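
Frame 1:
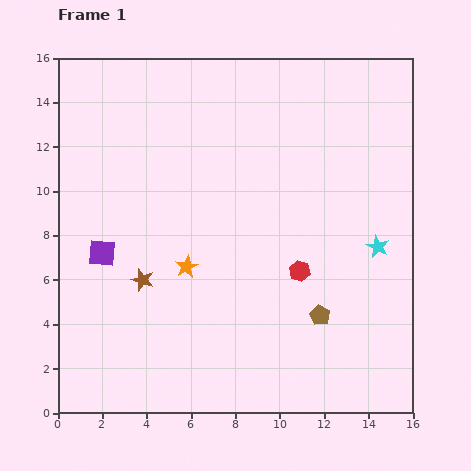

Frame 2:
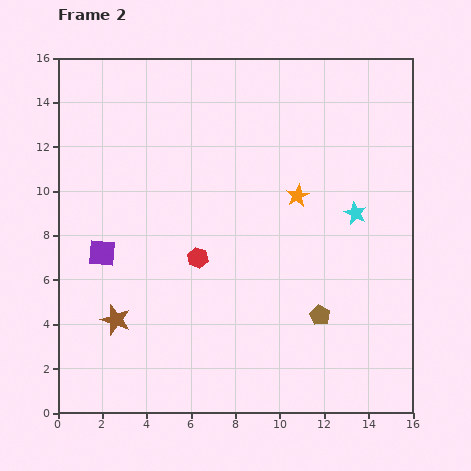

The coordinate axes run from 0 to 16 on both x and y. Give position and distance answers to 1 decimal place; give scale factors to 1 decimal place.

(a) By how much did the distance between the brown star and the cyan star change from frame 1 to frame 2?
+1.1

Distance in frame 1: 10.7. Distance in frame 2: 11.8.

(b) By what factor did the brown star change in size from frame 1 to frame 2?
1.3×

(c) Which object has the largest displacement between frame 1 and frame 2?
the orange star

(moved 5.9; next 4.6)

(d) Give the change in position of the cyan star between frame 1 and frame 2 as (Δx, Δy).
(-1.0, 1.5)

The cyan star was at (14.4, 7.5) in frame 1 and (13.4, 9.0) in frame 2.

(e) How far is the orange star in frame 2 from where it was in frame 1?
5.9

The orange star moved from (5.8, 6.6) to (10.8, 9.8), a distance of √(5.0² + 3.2²) ≈ 5.9.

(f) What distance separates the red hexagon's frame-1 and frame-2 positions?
4.6

The red hexagon moved from (10.9, 6.4) to (6.3, 7.0), a distance of √(4.6² + 0.6²) ≈ 4.6.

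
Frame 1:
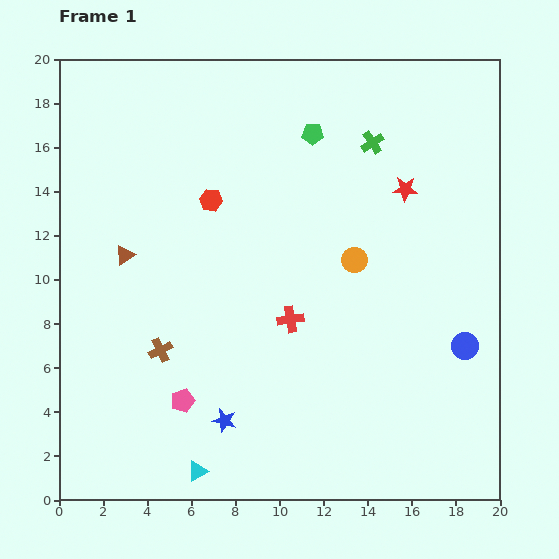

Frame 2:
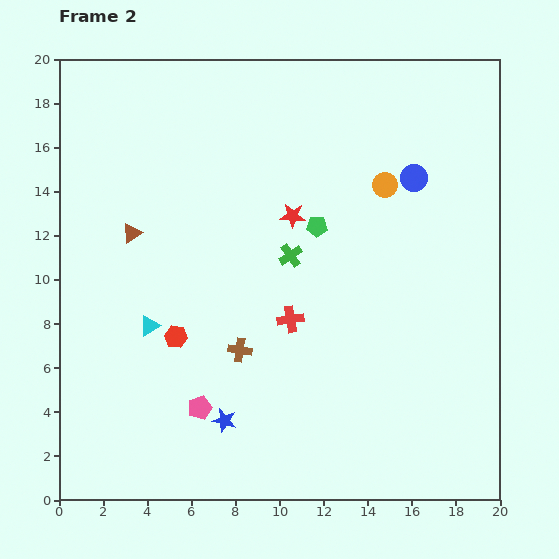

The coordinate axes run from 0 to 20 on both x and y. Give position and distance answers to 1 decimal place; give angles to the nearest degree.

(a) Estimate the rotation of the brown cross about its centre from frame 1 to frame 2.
36° clockwise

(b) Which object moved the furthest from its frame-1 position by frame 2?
the blue circle

(moved 7.9; next 7.0)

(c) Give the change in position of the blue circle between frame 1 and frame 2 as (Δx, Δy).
(-2.3, 7.6)

The blue circle was at (18.4, 7.0) in frame 1 and (16.1, 14.6) in frame 2.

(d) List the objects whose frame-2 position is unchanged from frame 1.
the blue star, the red cross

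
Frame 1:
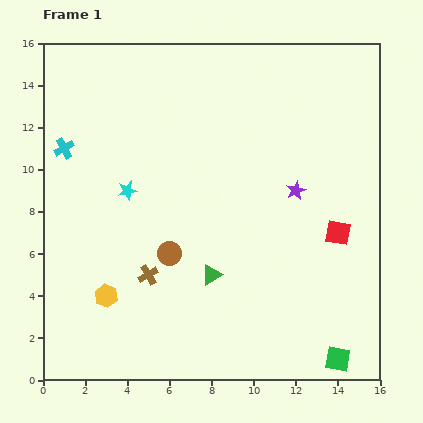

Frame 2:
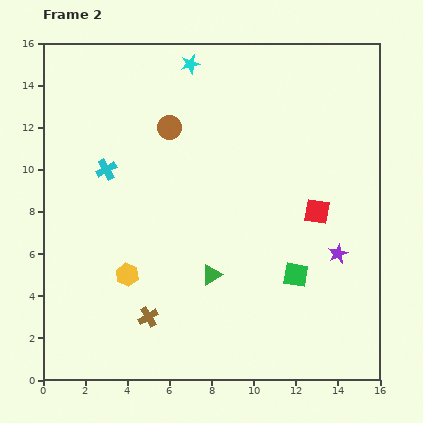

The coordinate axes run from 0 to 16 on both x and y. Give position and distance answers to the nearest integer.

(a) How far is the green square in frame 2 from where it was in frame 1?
4

The green square moved from (14, 1) to (12, 5), a distance of √(2² + 4²) ≈ 4.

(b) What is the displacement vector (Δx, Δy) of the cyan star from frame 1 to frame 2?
(3, 6)

The cyan star was at (4, 9) in frame 1 and (7, 15) in frame 2.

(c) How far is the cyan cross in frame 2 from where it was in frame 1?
2

The cyan cross moved from (1, 11) to (3, 10), a distance of √(2² + 1²) ≈ 2.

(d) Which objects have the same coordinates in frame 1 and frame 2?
the green triangle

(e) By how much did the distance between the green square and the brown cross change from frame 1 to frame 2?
-3

Distance in frame 1: 10. Distance in frame 2: 7.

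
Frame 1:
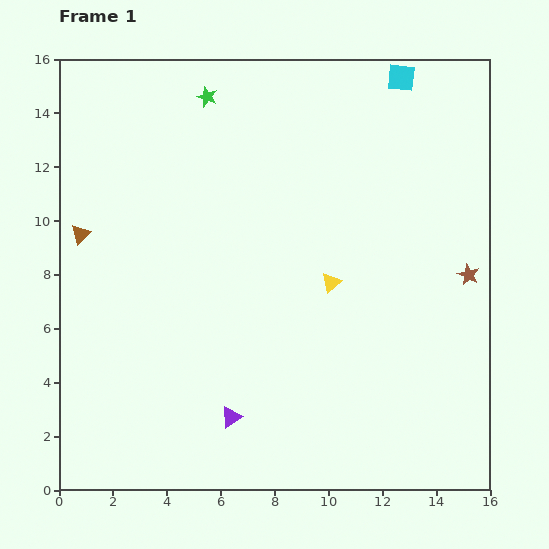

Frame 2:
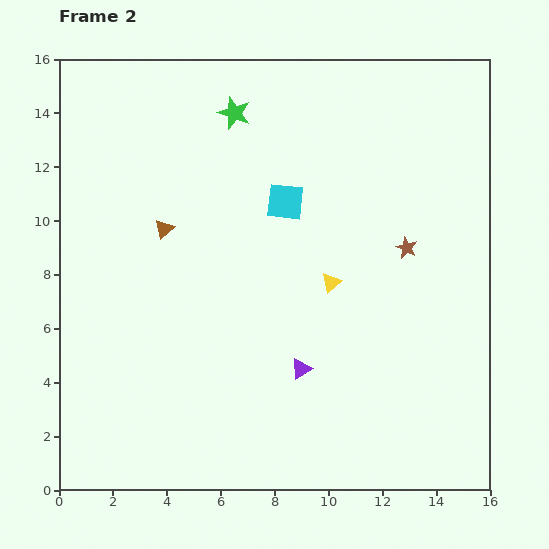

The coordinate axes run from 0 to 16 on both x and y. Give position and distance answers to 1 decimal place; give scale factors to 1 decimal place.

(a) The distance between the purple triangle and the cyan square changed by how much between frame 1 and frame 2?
-7.9

Distance in frame 1: 14.1. Distance in frame 2: 6.2.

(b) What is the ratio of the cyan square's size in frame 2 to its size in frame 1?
1.3×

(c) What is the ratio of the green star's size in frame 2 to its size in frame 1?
1.6×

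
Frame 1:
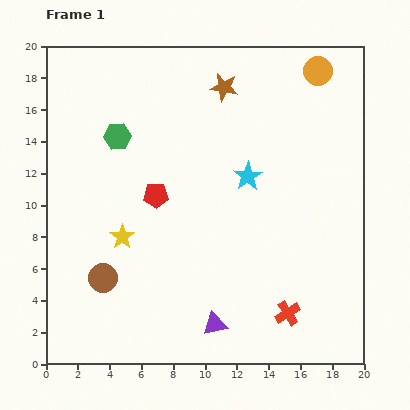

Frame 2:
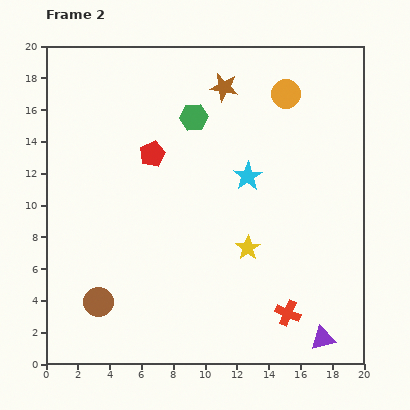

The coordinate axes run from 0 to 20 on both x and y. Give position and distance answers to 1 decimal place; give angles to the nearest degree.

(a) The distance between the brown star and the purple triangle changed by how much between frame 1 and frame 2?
+2.1

Distance in frame 1: 14.9. Distance in frame 2: 17.0.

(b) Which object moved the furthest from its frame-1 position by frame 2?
the yellow star

(moved 7.9; next 6.9)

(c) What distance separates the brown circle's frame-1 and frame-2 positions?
1.5

The brown circle moved from (3.6, 5.4) to (3.3, 3.9), a distance of √(0.3² + 1.5²) ≈ 1.5.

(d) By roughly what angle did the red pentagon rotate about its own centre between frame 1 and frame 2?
23° counter-clockwise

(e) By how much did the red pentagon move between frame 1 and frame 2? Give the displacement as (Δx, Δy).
(-0.2, 2.6)

The red pentagon was at (6.9, 10.6) in frame 1 and (6.7, 13.2) in frame 2.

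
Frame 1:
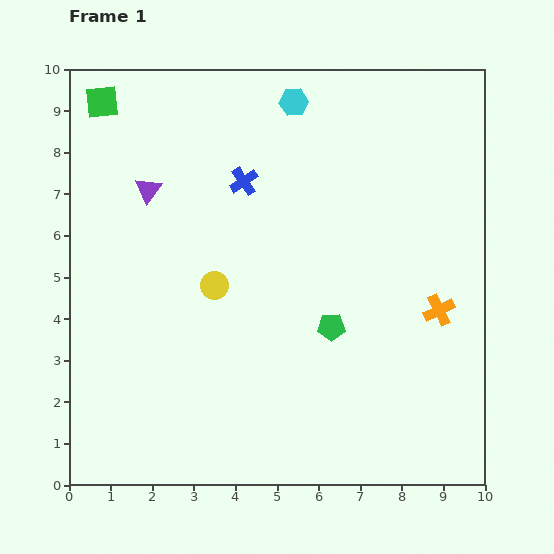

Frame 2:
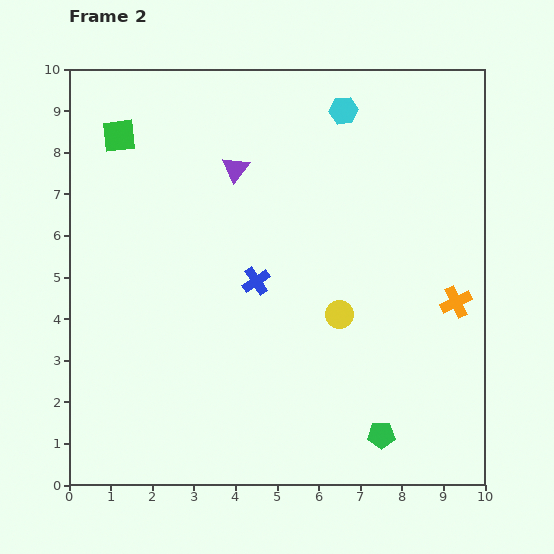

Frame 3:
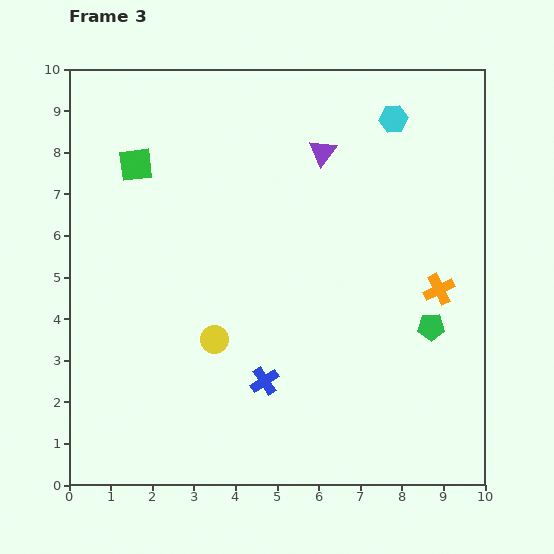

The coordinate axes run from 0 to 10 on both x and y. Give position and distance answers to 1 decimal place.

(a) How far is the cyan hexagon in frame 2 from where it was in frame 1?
1.2

The cyan hexagon moved from (5.4, 9.2) to (6.6, 9.0), a distance of √(1.2² + 0.2²) ≈ 1.2.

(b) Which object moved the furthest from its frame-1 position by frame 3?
the blue cross

(moved 4.8; next 4.3)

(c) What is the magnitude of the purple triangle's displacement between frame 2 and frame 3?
2.1

The purple triangle moved from (4.0, 7.6) to (6.1, 8.0), a distance of √(2.1² + 0.4²) ≈ 2.1.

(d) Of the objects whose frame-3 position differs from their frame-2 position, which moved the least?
the orange cross

(moved 0.5)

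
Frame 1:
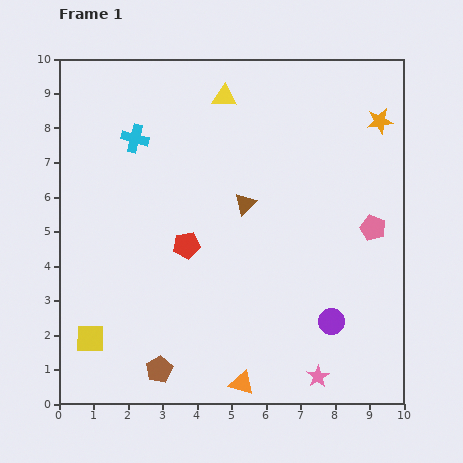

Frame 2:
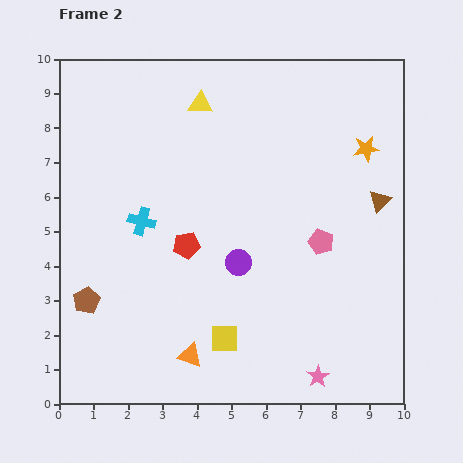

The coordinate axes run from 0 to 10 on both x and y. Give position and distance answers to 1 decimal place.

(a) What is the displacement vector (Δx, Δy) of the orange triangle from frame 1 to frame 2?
(-1.5, 0.8)

The orange triangle was at (5.3, 0.6) in frame 1 and (3.8, 1.4) in frame 2.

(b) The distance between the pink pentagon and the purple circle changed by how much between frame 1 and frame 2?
-0.5

Distance in frame 1: 3.0. Distance in frame 2: 2.5.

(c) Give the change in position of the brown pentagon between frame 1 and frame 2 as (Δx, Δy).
(-2.1, 2.0)

The brown pentagon was at (2.9, 1.0) in frame 1 and (0.8, 3.0) in frame 2.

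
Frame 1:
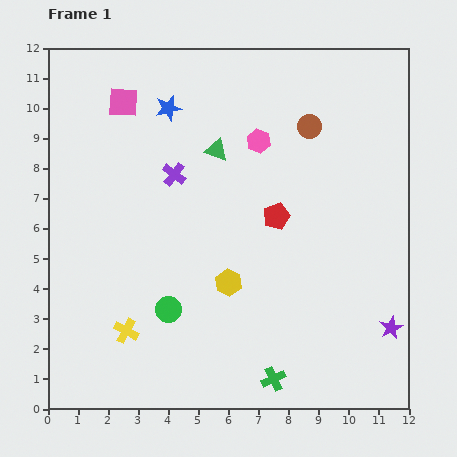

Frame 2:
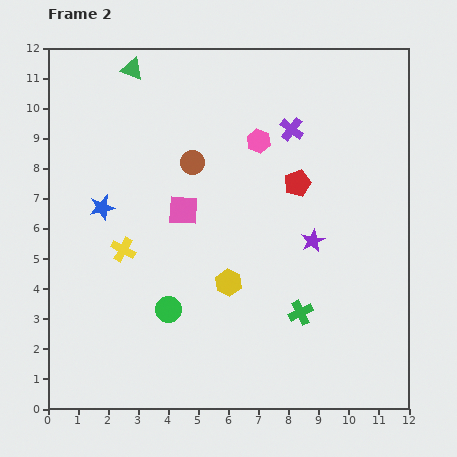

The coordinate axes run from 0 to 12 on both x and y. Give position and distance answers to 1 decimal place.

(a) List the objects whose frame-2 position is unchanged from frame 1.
the pink hexagon, the green circle, the yellow hexagon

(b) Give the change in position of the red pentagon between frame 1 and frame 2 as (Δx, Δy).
(0.7, 1.1)

The red pentagon was at (7.6, 6.4) in frame 1 and (8.3, 7.5) in frame 2.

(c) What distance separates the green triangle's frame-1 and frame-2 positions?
3.9

The green triangle moved from (5.6, 8.6) to (2.8, 11.3), a distance of √(2.8² + 2.7²) ≈ 3.9.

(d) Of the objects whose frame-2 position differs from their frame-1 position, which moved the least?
the red pentagon

(moved 1.3)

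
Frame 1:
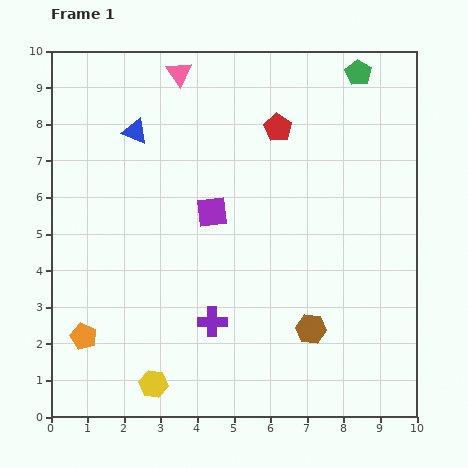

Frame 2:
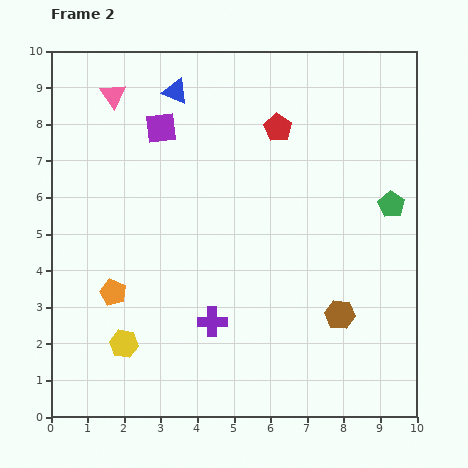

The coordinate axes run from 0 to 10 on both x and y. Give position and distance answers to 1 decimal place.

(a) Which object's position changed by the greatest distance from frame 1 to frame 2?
the green pentagon

(moved 3.7; next 2.7)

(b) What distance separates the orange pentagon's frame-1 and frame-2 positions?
1.4

The orange pentagon moved from (0.9, 2.2) to (1.7, 3.4), a distance of √(0.8² + 1.2²) ≈ 1.4.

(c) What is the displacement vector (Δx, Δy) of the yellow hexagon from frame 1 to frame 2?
(-0.8, 1.1)

The yellow hexagon was at (2.8, 0.9) in frame 1 and (2.0, 2.0) in frame 2.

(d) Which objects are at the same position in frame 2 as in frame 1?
the red pentagon, the purple cross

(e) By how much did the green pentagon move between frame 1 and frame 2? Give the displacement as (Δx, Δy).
(0.9, -3.6)

The green pentagon was at (8.4, 9.4) in frame 1 and (9.3, 5.8) in frame 2.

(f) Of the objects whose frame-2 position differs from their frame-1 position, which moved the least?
the brown hexagon

(moved 0.9)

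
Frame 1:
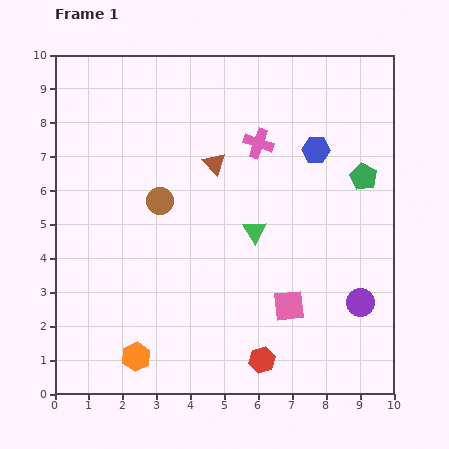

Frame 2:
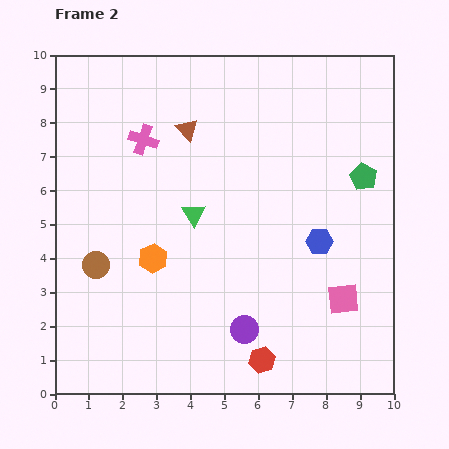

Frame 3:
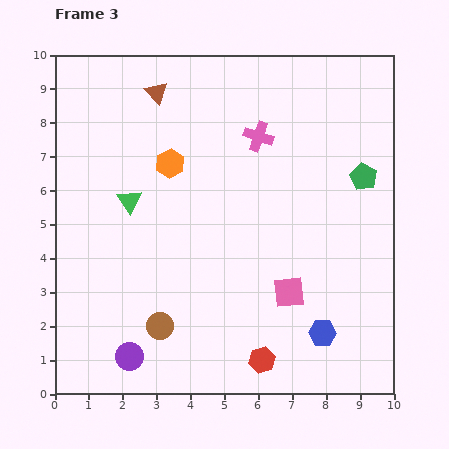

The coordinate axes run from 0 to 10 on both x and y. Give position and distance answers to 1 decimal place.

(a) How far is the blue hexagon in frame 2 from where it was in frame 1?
2.7

The blue hexagon moved from (7.7, 7.2) to (7.8, 4.5), a distance of √(0.1² + 2.7²) ≈ 2.7.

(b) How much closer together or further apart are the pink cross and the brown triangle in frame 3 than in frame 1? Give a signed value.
+1.9

Distance in frame 1: 1.4. Distance in frame 3: 3.3.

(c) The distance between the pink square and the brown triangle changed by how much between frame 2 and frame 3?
+0.3

Distance in frame 2: 6.8. Distance in frame 3: 7.1.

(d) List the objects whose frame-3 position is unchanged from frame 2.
the red hexagon, the green pentagon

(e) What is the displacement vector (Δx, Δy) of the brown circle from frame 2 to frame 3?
(1.9, -1.8)

The brown circle was at (1.2, 3.8) in frame 2 and (3.1, 2.0) in frame 3.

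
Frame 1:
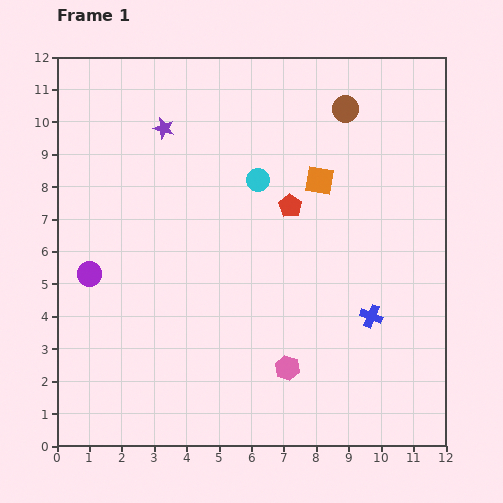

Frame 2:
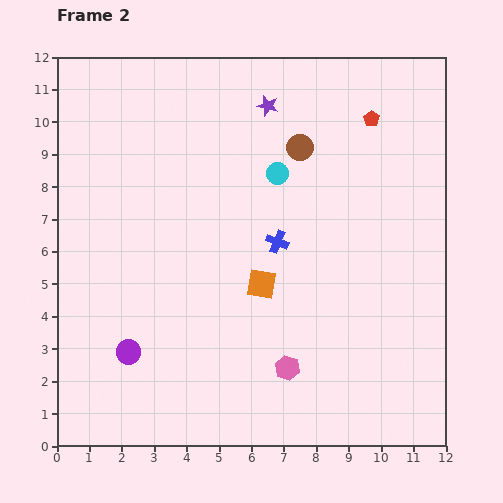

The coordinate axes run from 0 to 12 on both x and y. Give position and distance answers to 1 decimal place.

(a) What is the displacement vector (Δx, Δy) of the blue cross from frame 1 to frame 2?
(-2.9, 2.3)

The blue cross was at (9.7, 4.0) in frame 1 and (6.8, 6.3) in frame 2.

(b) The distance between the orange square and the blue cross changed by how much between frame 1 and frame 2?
-3.1

Distance in frame 1: 4.5. Distance in frame 2: 1.4.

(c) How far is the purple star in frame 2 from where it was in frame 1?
3.3

The purple star moved from (3.3, 9.8) to (6.5, 10.5), a distance of √(3.2² + 0.7²) ≈ 3.3.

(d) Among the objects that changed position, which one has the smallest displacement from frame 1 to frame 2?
the cyan circle

(moved 0.6)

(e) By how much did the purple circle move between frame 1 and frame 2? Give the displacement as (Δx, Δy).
(1.2, -2.4)

The purple circle was at (1.0, 5.3) in frame 1 and (2.2, 2.9) in frame 2.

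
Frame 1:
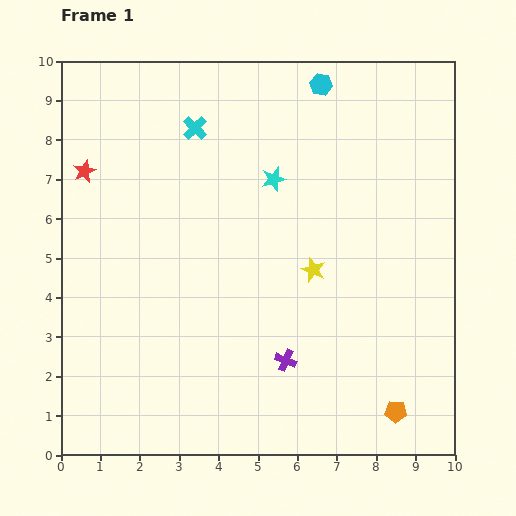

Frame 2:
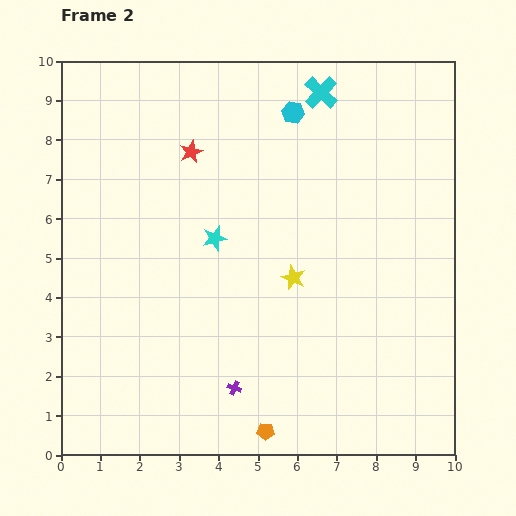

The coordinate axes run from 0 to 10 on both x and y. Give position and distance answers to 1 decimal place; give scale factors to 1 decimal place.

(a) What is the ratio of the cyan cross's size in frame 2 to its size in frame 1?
1.4×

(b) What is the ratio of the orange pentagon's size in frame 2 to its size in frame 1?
0.8×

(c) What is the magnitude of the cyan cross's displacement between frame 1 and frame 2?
3.3

The cyan cross moved from (3.4, 8.3) to (6.6, 9.2), a distance of √(3.2² + 0.9²) ≈ 3.3.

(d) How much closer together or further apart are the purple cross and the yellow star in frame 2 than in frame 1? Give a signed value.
+0.8

Distance in frame 1: 2.4. Distance in frame 2: 3.2.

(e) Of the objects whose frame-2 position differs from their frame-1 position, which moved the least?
the yellow star

(moved 0.5)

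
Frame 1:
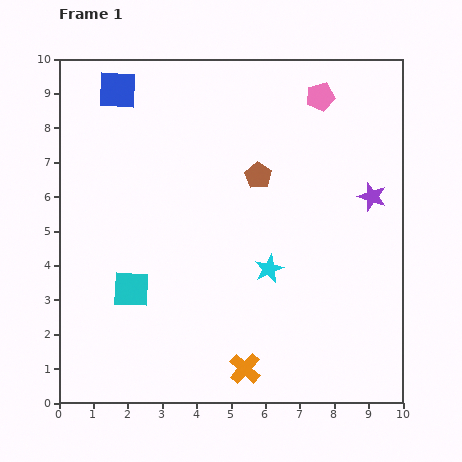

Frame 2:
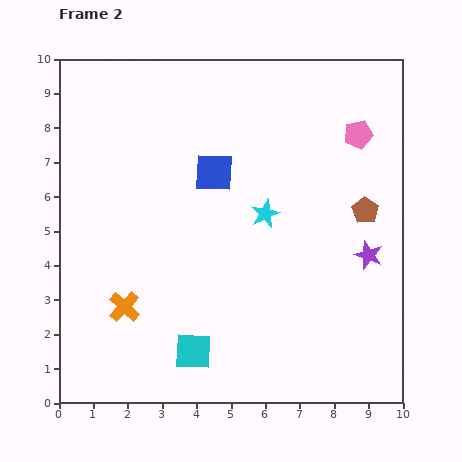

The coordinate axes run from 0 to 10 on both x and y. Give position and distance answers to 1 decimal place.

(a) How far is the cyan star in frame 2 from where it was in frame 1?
1.6

The cyan star moved from (6.1, 3.9) to (6.0, 5.5), a distance of √(0.1² + 1.6²) ≈ 1.6.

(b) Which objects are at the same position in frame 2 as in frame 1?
none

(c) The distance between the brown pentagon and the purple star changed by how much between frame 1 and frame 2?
-2.1

Distance in frame 1: 3.4. Distance in frame 2: 1.3.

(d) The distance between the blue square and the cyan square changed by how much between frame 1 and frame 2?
-0.6

Distance in frame 1: 5.8. Distance in frame 2: 5.2.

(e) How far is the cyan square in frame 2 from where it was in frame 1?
2.5

The cyan square moved from (2.1, 3.3) to (3.9, 1.5), a distance of √(1.8² + 1.8²) ≈ 2.5.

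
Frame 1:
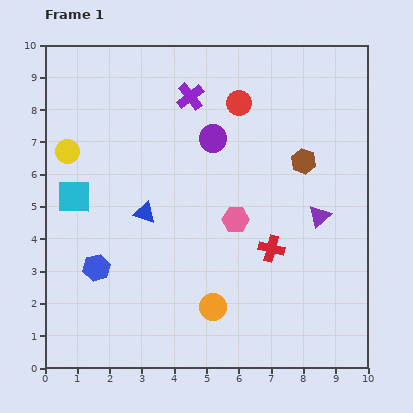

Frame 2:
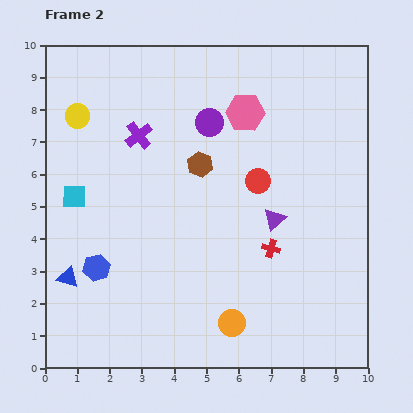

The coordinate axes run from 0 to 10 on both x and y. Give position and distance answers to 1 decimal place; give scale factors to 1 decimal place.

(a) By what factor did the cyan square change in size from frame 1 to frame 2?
0.7×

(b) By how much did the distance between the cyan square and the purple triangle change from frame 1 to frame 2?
-1.4

Distance in frame 1: 7.6. Distance in frame 2: 6.2.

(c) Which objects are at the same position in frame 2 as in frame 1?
the red cross, the blue hexagon, the cyan square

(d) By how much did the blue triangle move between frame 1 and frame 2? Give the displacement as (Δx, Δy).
(-2.4, -2.0)

The blue triangle was at (3.1, 4.8) in frame 1 and (0.7, 2.8) in frame 2.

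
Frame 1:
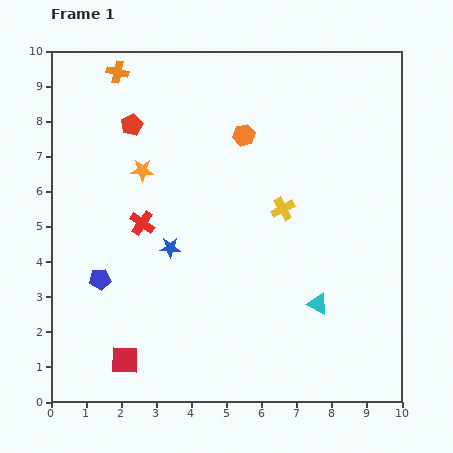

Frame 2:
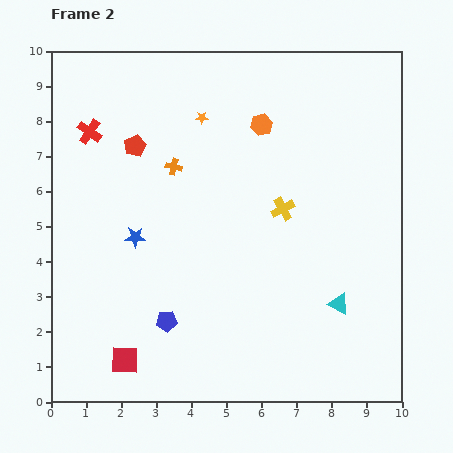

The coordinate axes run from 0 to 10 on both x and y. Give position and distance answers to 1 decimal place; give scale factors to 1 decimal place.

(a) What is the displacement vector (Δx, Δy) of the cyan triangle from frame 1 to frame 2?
(0.6, 0.0)

The cyan triangle was at (7.6, 2.8) in frame 1 and (8.2, 2.8) in frame 2.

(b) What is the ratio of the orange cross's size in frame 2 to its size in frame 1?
0.8×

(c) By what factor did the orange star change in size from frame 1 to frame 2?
0.6×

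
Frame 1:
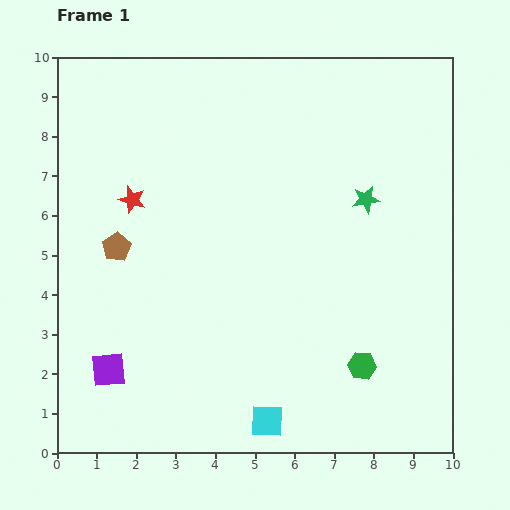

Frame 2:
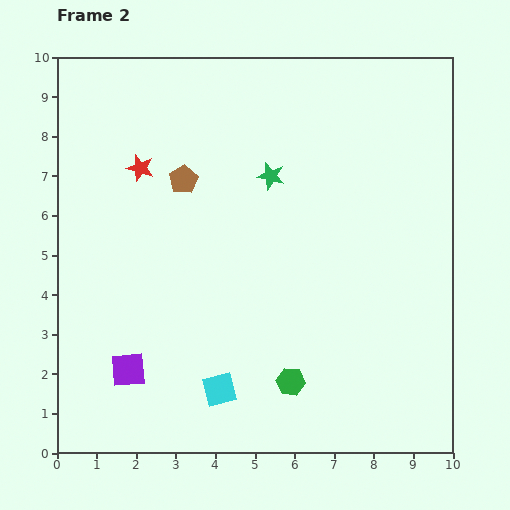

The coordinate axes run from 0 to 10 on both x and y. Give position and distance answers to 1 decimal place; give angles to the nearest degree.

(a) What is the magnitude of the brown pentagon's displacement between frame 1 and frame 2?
2.4

The brown pentagon moved from (1.5, 5.2) to (3.2, 6.9), a distance of √(1.7² + 1.7²) ≈ 2.4.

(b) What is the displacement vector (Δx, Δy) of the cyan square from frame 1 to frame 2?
(-1.2, 0.8)

The cyan square was at (5.3, 0.8) in frame 1 and (4.1, 1.6) in frame 2.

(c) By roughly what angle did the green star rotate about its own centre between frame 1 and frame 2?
23° clockwise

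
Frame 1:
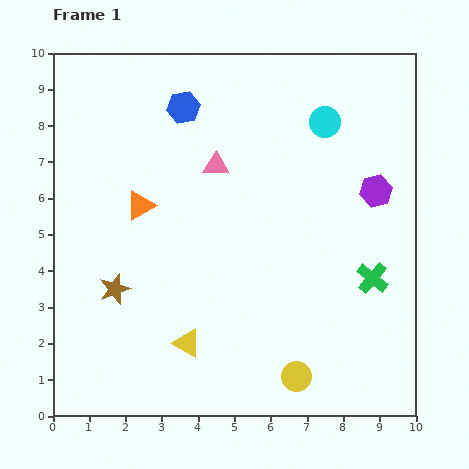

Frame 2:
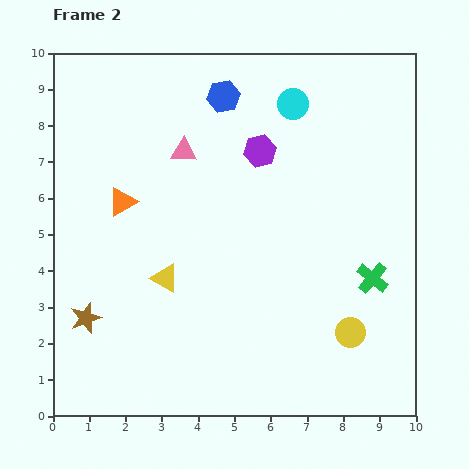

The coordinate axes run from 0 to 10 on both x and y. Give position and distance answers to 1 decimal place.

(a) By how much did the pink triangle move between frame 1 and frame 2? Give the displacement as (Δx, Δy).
(-0.9, 0.4)

The pink triangle was at (4.5, 6.9) in frame 1 and (3.6, 7.3) in frame 2.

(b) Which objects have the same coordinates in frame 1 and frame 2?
the green cross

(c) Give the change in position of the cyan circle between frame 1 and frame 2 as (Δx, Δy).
(-0.9, 0.5)

The cyan circle was at (7.5, 8.1) in frame 1 and (6.6, 8.6) in frame 2.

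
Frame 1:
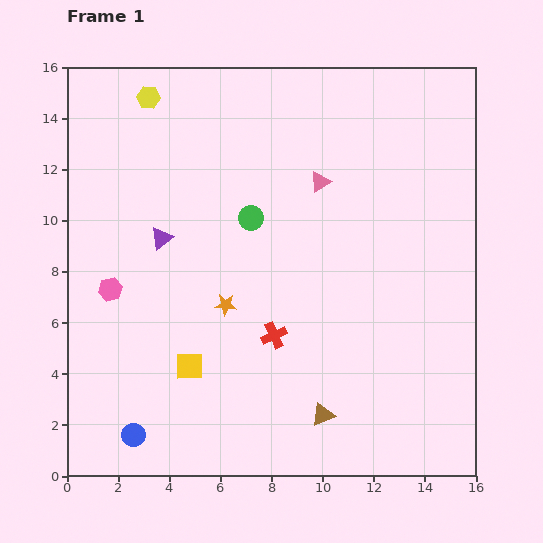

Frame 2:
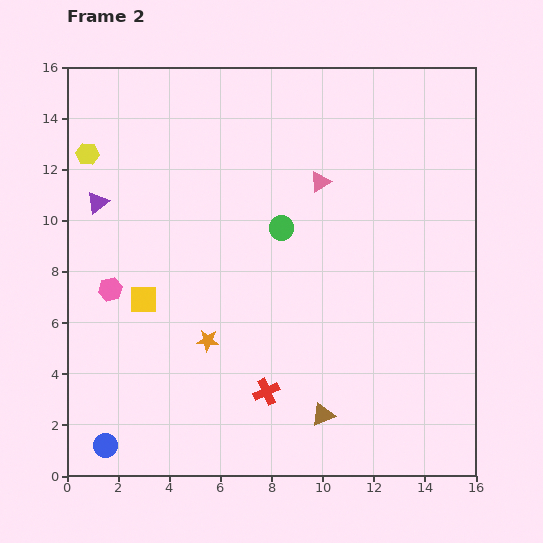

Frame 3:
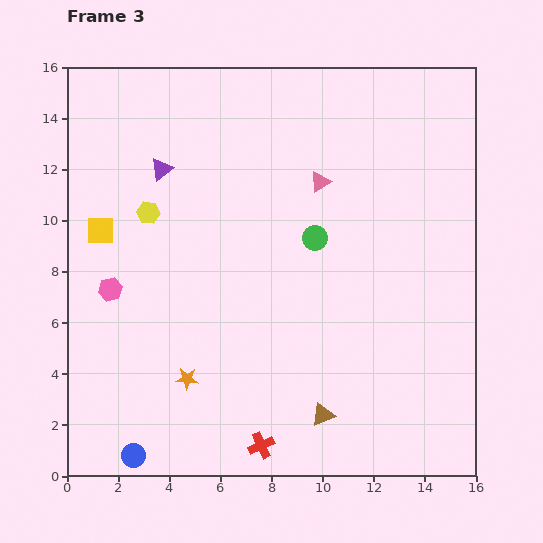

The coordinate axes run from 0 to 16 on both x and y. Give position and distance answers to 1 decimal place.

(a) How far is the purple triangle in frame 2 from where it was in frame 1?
2.9

The purple triangle moved from (3.7, 9.3) to (1.2, 10.7), a distance of √(2.5² + 1.4²) ≈ 2.9.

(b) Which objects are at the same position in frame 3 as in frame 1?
the brown triangle, the pink hexagon, the pink triangle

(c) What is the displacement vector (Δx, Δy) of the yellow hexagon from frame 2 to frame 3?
(2.4, -2.3)

The yellow hexagon was at (0.8, 12.6) in frame 2 and (3.2, 10.3) in frame 3.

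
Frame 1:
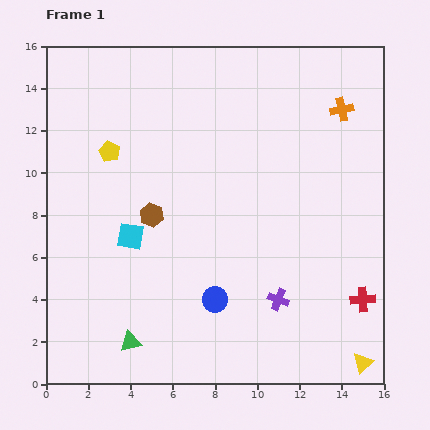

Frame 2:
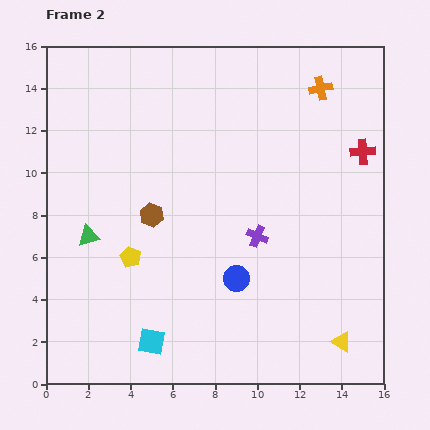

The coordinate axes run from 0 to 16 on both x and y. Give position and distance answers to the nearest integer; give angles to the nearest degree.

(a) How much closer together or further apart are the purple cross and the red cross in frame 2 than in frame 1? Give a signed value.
+2

Distance in frame 1: 4. Distance in frame 2: 6.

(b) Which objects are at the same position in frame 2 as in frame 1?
the brown hexagon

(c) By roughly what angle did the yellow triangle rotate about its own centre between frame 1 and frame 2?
47° counter-clockwise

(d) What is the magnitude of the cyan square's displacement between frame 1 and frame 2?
5

The cyan square moved from (4, 7) to (5, 2), a distance of √(1² + 5²) ≈ 5.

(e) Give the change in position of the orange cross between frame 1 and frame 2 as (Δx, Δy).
(-1, 1)

The orange cross was at (14, 13) in frame 1 and (13, 14) in frame 2.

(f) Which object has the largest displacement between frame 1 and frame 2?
the red cross

(moved 7; next 5)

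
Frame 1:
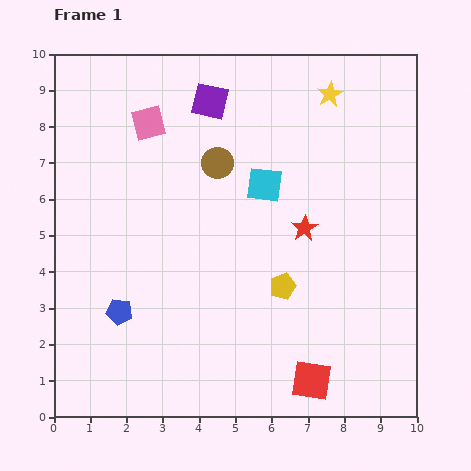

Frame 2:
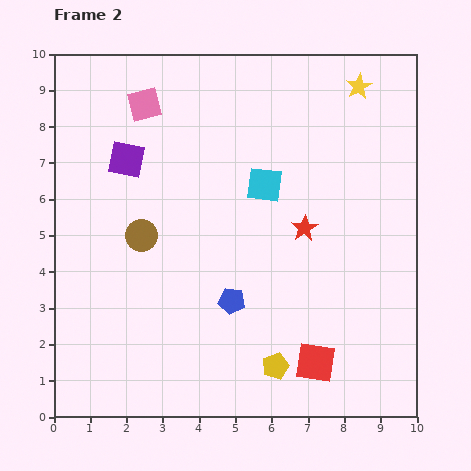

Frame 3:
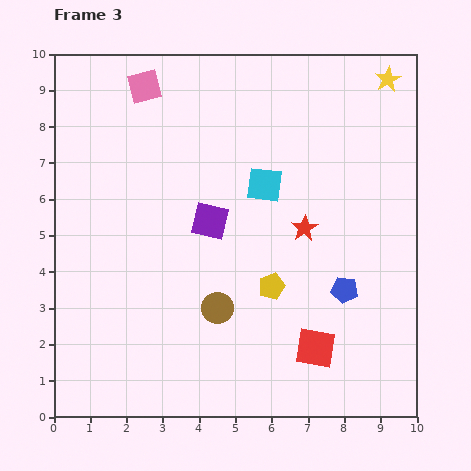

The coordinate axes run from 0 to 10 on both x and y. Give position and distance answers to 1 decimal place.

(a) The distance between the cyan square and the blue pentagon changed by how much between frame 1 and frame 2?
-2.0

Distance in frame 1: 5.3. Distance in frame 2: 3.3.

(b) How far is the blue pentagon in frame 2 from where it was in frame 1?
3.1

The blue pentagon moved from (1.8, 2.9) to (4.9, 3.2), a distance of √(3.1² + 0.3²) ≈ 3.1.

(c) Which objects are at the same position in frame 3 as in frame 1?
the cyan square, the red star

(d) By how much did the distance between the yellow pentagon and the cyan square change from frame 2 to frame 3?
-2.2

Distance in frame 2: 5.0. Distance in frame 3: 2.8.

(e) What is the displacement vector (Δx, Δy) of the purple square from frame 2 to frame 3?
(2.3, -1.7)

The purple square was at (2.0, 7.1) in frame 2 and (4.3, 5.4) in frame 3.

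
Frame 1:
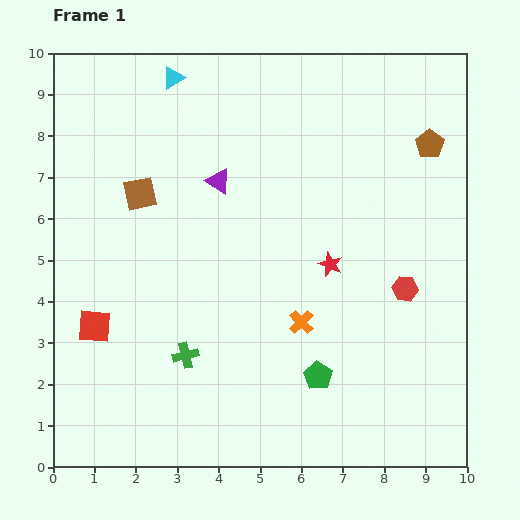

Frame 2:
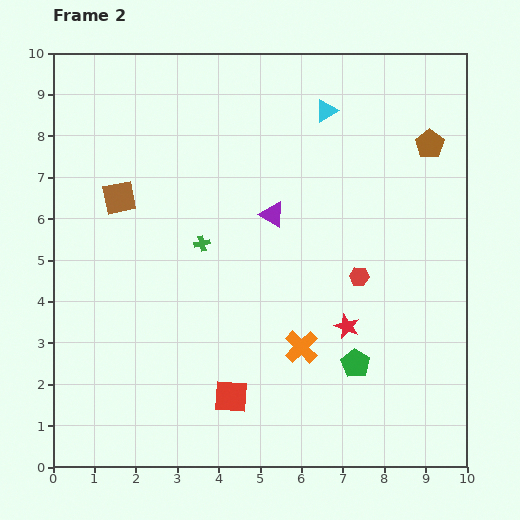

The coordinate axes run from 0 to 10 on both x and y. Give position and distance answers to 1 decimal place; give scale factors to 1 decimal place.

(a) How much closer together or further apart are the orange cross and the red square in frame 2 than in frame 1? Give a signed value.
-2.9

Distance in frame 1: 5.0. Distance in frame 2: 2.1.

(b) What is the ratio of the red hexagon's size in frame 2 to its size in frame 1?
0.8×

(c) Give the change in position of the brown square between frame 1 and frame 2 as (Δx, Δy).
(-0.5, -0.1)

The brown square was at (2.1, 6.6) in frame 1 and (1.6, 6.5) in frame 2.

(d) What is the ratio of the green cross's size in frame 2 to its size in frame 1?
0.6×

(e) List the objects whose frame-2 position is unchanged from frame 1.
the brown pentagon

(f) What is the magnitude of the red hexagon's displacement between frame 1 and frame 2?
1.1

The red hexagon moved from (8.5, 4.3) to (7.4, 4.6), a distance of √(1.1² + 0.3²) ≈ 1.1.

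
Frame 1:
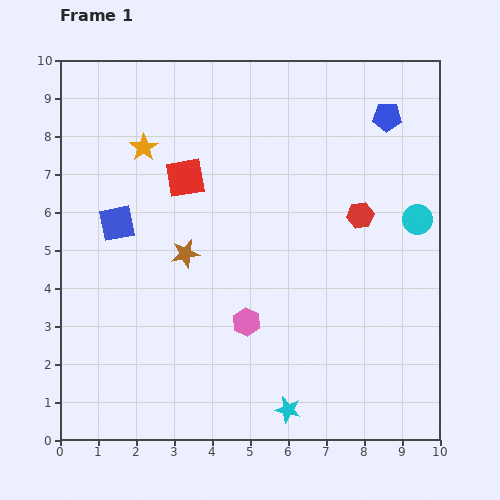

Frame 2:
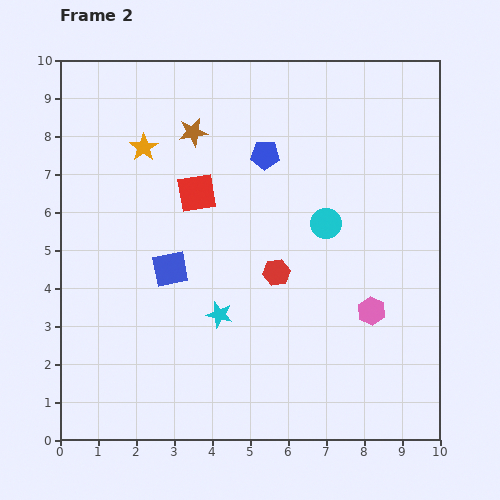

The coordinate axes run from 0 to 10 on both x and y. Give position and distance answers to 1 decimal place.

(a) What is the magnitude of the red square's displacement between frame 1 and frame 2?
0.5

The red square moved from (3.3, 6.9) to (3.6, 6.5), a distance of √(0.3² + 0.4²) ≈ 0.5.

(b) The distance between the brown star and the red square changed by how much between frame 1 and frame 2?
-0.4

Distance in frame 1: 2.0. Distance in frame 2: 1.6.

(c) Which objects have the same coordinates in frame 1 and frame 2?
the orange star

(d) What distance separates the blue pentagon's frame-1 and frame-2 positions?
3.4

The blue pentagon moved from (8.6, 8.5) to (5.4, 7.5), a distance of √(3.2² + 1.0²) ≈ 3.4.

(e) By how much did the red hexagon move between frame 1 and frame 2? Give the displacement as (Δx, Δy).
(-2.2, -1.5)

The red hexagon was at (7.9, 5.9) in frame 1 and (5.7, 4.4) in frame 2.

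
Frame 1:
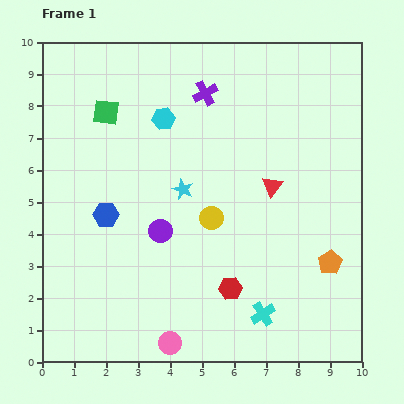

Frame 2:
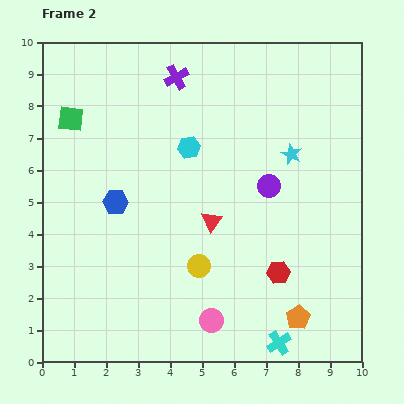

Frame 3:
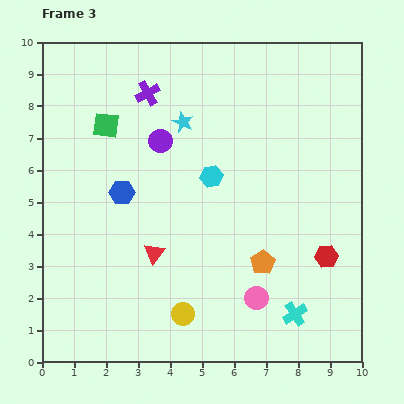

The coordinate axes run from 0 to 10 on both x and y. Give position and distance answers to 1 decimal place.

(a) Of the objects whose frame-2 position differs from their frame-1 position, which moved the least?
the blue hexagon

(moved 0.5)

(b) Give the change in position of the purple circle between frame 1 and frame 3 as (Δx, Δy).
(0.0, 2.8)

The purple circle was at (3.7, 4.1) in frame 1 and (3.7, 6.9) in frame 3.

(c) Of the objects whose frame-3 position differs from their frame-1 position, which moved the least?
the green square

(moved 0.4)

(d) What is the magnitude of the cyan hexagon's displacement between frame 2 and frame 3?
1.1

The cyan hexagon moved from (4.6, 6.7) to (5.3, 5.8), a distance of √(0.7² + 0.9²) ≈ 1.1.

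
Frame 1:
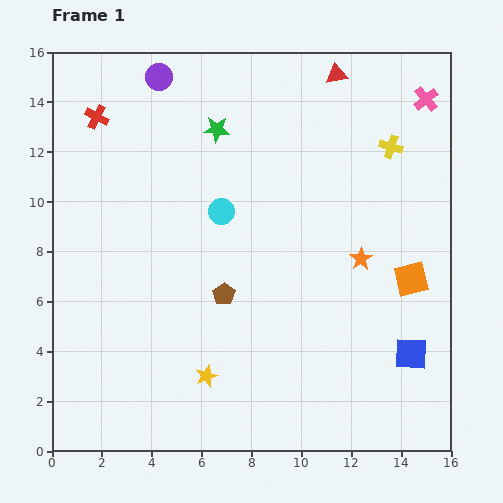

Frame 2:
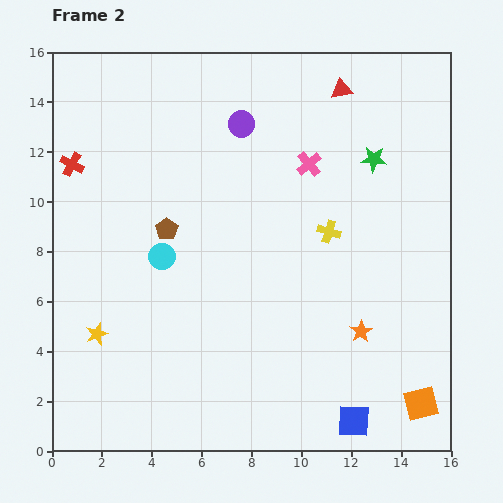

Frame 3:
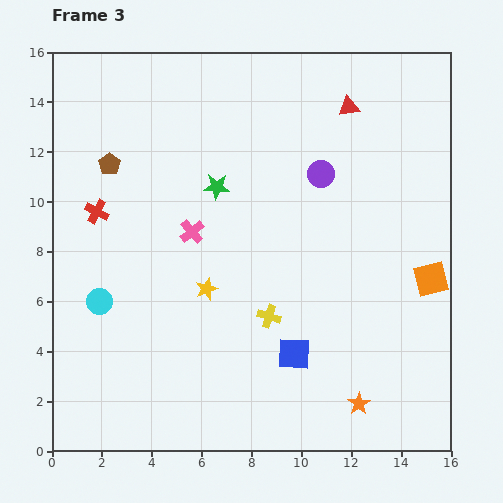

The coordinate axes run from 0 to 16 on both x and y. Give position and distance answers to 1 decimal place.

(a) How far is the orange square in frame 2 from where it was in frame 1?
5.0

The orange square moved from (14.4, 6.9) to (14.8, 1.9), a distance of √(0.4² + 5.0²) ≈ 5.0.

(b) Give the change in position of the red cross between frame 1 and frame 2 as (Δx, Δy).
(-1.0, -1.9)

The red cross was at (1.8, 13.4) in frame 1 and (0.8, 11.5) in frame 2.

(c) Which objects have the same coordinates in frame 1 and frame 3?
none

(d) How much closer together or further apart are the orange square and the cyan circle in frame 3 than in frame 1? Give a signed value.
+5.2

Distance in frame 1: 8.1. Distance in frame 3: 13.3.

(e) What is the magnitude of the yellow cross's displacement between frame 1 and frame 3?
8.4

The yellow cross moved from (13.6, 12.2) to (8.7, 5.4), a distance of √(4.9² + 6.8²) ≈ 8.4.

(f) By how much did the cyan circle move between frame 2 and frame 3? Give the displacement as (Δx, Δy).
(-2.5, -1.8)

The cyan circle was at (4.4, 7.8) in frame 2 and (1.9, 6.0) in frame 3.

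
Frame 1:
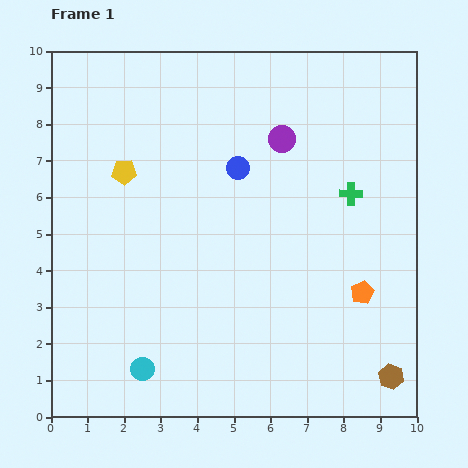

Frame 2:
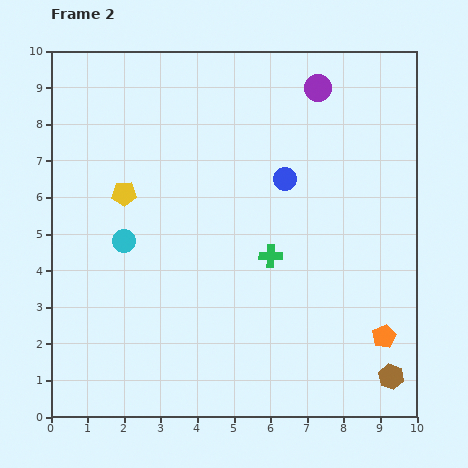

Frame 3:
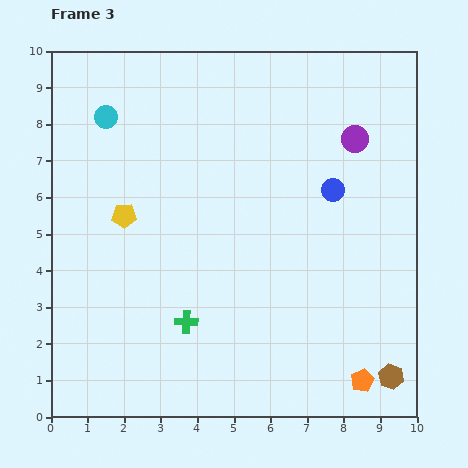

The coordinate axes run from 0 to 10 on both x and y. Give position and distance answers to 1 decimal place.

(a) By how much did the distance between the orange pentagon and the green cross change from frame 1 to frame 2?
+1.1

Distance in frame 1: 2.7. Distance in frame 2: 3.8.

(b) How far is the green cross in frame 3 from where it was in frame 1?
5.7

The green cross moved from (8.2, 6.1) to (3.7, 2.6), a distance of √(4.5² + 3.5²) ≈ 5.7.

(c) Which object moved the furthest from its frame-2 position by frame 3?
the cyan circle

(moved 3.4; next 2.9)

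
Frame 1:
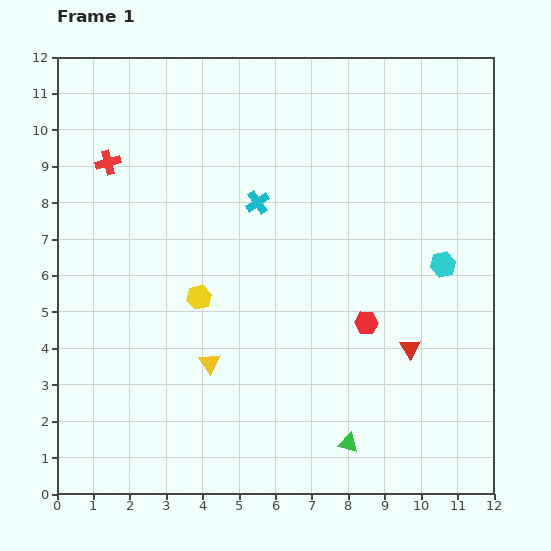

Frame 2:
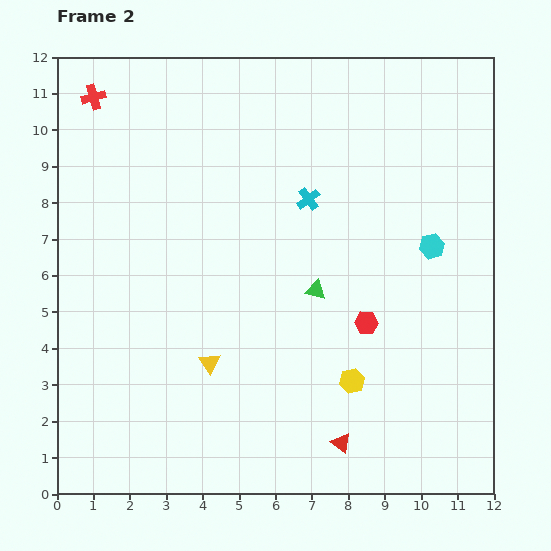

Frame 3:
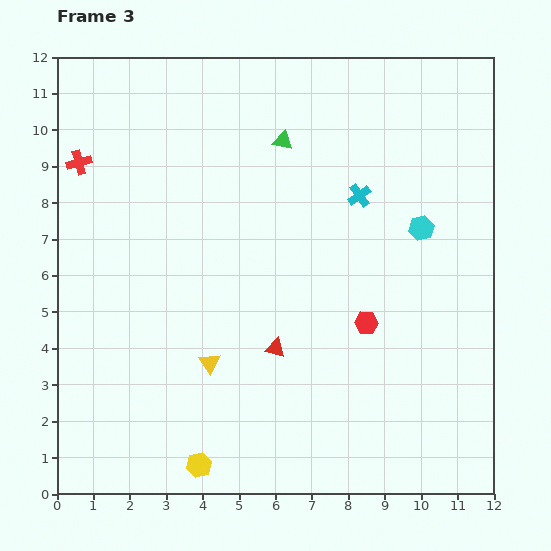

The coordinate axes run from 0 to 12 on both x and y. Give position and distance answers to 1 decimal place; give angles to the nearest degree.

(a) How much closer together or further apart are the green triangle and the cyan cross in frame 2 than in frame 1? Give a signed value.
-4.6

Distance in frame 1: 7.1. Distance in frame 2: 2.5.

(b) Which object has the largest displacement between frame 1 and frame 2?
the yellow hexagon

(moved 4.8; next 4.3)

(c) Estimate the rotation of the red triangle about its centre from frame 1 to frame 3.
43° counter-clockwise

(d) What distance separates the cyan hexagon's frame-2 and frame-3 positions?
0.6

The cyan hexagon moved from (10.3, 6.8) to (10.0, 7.3), a distance of √(0.3² + 0.5²) ≈ 0.6.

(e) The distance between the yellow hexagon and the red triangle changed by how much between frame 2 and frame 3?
+2.1

Distance in frame 2: 1.7. Distance in frame 3: 3.8.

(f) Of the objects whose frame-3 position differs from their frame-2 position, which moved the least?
the cyan hexagon

(moved 0.6)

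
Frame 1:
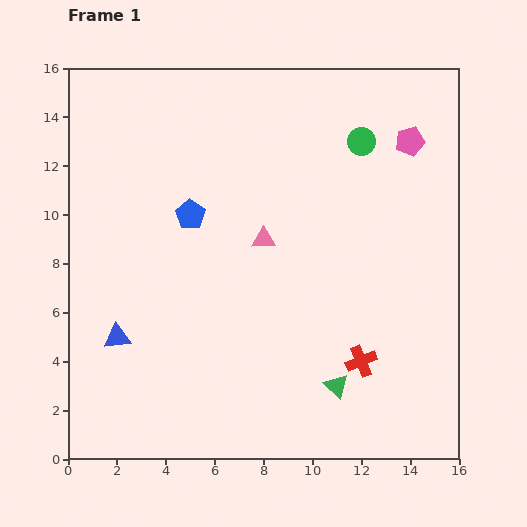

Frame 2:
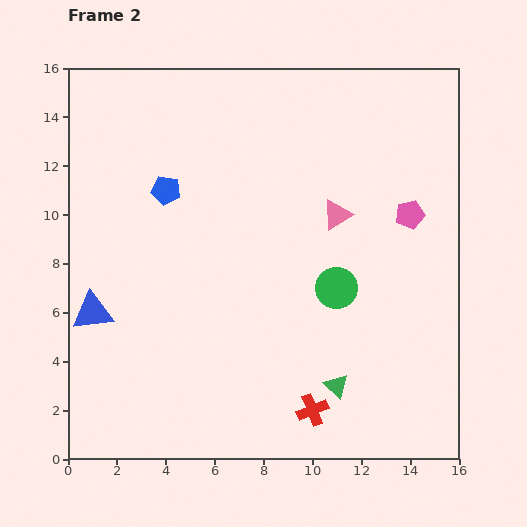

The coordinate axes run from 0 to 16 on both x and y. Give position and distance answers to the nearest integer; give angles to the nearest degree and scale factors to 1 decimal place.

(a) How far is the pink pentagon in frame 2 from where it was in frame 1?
3

The pink pentagon moved from (14, 13) to (14, 10), a distance of √(0² + 3²) ≈ 3.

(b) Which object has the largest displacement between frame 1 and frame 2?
the green circle

(moved 6; next 3)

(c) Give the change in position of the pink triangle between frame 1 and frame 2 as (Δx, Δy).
(3, 1)

The pink triangle was at (8, 9) in frame 1 and (11, 10) in frame 2.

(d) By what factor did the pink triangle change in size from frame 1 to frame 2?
1.3×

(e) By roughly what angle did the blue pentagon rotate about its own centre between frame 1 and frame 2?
25° counter-clockwise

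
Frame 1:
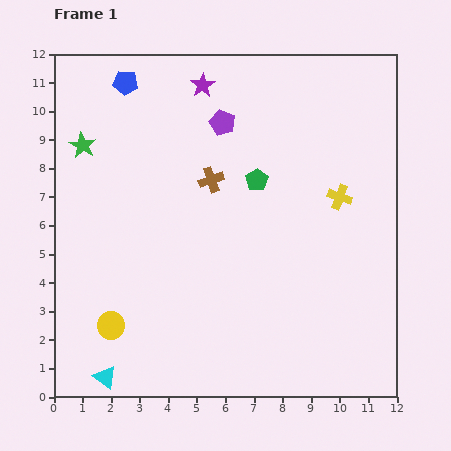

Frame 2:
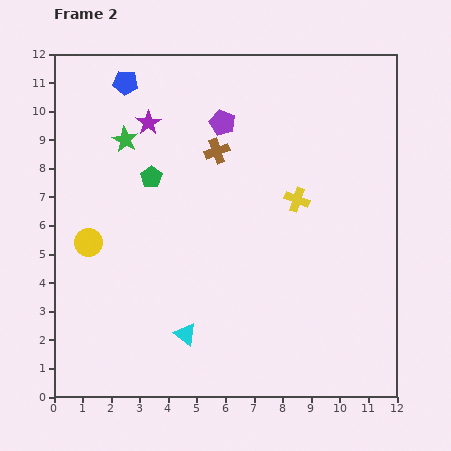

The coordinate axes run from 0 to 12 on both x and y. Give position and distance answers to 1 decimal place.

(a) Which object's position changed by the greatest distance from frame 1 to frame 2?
the green pentagon

(moved 3.7; next 3.2)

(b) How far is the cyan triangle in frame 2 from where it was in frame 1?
3.2

The cyan triangle moved from (1.8, 0.7) to (4.6, 2.2), a distance of √(2.8² + 1.5²) ≈ 3.2.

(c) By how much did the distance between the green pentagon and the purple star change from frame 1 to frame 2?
-1.9

Distance in frame 1: 3.8. Distance in frame 2: 1.9.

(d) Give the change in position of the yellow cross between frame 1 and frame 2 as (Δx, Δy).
(-1.5, -0.1)

The yellow cross was at (10.0, 7.0) in frame 1 and (8.5, 6.9) in frame 2.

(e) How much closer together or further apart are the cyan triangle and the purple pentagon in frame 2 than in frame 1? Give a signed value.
-2.3

Distance in frame 1: 9.8. Distance in frame 2: 7.5.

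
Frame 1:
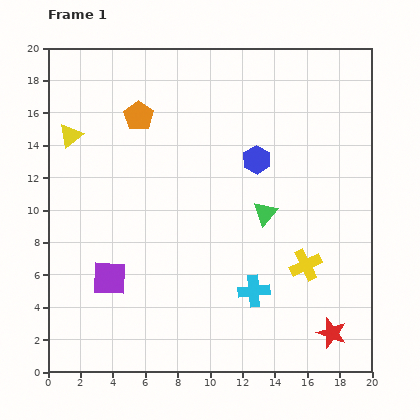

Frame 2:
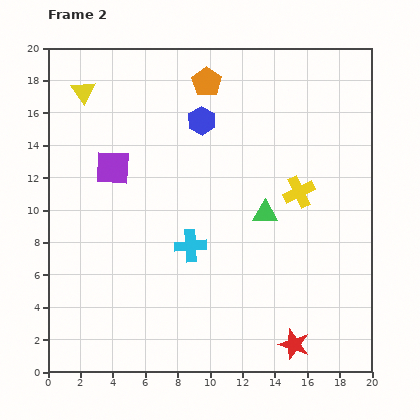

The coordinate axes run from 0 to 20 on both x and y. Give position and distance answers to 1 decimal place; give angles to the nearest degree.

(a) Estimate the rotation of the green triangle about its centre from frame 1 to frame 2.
50° clockwise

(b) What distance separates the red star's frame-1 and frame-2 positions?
2.4

The red star moved from (17.5, 2.4) to (15.2, 1.7), a distance of √(2.3² + 0.7²) ≈ 2.4.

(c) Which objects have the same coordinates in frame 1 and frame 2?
the green triangle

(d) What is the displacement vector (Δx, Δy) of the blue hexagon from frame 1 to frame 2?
(-3.4, 2.4)

The blue hexagon was at (12.9, 13.1) in frame 1 and (9.5, 15.5) in frame 2.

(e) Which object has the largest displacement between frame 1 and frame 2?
the purple square

(moved 6.8; next 4.8)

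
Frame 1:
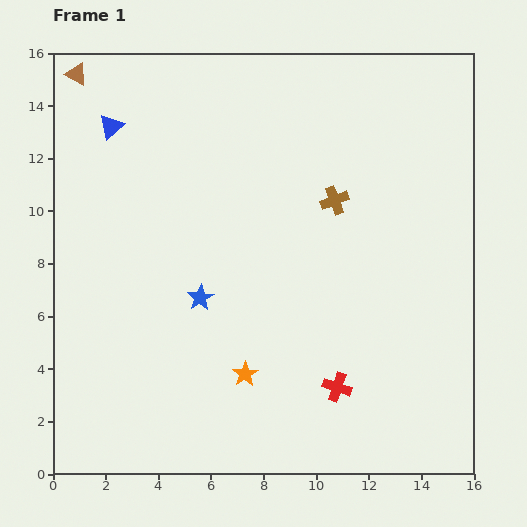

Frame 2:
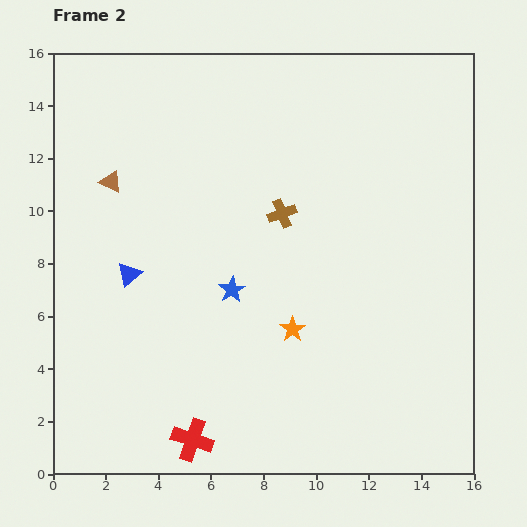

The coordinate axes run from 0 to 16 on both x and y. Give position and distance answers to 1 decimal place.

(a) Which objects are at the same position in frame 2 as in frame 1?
none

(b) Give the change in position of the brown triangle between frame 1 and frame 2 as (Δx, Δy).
(1.3, -4.1)

The brown triangle was at (0.9, 15.2) in frame 1 and (2.2, 11.1) in frame 2.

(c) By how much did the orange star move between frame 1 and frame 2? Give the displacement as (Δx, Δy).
(1.8, 1.7)

The orange star was at (7.3, 3.8) in frame 1 and (9.1, 5.5) in frame 2.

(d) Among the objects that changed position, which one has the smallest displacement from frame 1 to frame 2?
the blue star

(moved 1.2)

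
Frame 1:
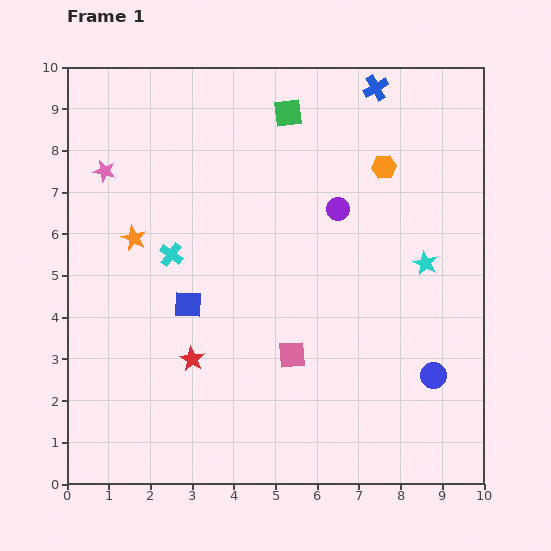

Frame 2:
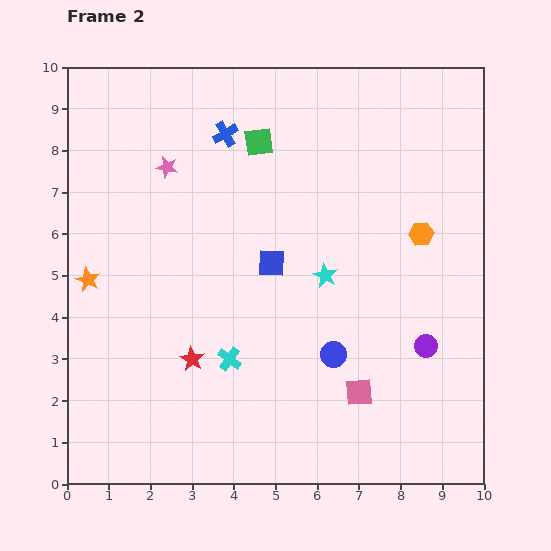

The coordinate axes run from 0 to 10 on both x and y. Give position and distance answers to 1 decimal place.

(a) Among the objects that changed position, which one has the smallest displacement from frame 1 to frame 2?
the green square

(moved 1.0)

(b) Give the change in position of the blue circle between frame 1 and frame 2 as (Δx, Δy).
(-2.4, 0.5)

The blue circle was at (8.8, 2.6) in frame 1 and (6.4, 3.1) in frame 2.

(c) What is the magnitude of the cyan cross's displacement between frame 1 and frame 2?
2.9

The cyan cross moved from (2.5, 5.5) to (3.9, 3.0), a distance of √(1.4² + 2.5²) ≈ 2.9.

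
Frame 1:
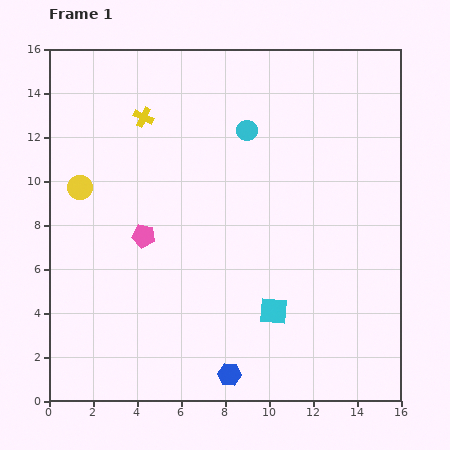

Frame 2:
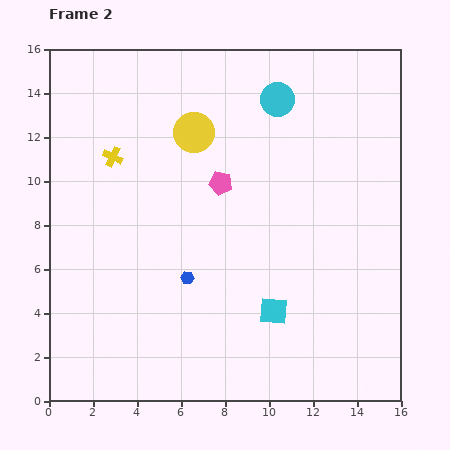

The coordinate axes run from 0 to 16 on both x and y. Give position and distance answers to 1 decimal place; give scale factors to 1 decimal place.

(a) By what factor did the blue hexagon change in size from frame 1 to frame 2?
0.6×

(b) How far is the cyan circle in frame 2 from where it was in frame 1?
2.0

The cyan circle moved from (9.0, 12.3) to (10.4, 13.7), a distance of √(1.4² + 1.4²) ≈ 2.0.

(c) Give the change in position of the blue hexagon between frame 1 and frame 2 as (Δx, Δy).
(-1.9, 4.4)

The blue hexagon was at (8.2, 1.2) in frame 1 and (6.3, 5.6) in frame 2.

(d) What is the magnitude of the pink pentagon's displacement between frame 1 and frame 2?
4.2

The pink pentagon moved from (4.3, 7.5) to (7.8, 9.9), a distance of √(3.5² + 2.4²) ≈ 4.2.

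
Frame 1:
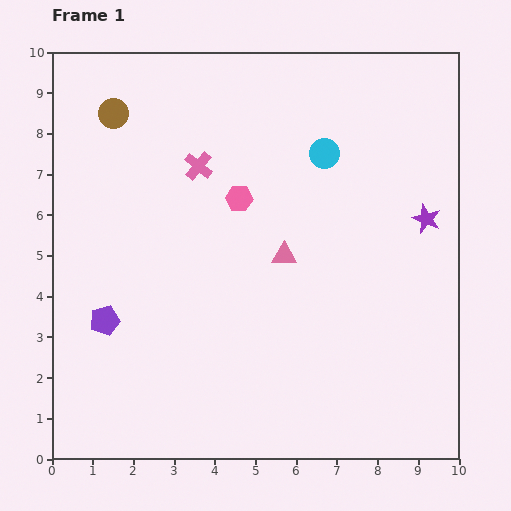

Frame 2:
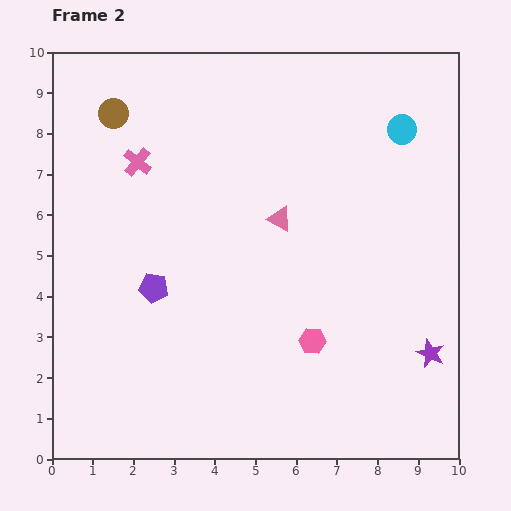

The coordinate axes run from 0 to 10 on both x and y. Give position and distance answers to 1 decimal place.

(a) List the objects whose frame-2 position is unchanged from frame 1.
the brown circle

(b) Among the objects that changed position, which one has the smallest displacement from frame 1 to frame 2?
the pink triangle

(moved 0.9)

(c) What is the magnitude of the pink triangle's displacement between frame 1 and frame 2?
0.9

The pink triangle moved from (5.7, 5.0) to (5.6, 5.9), a distance of √(0.1² + 0.9²) ≈ 0.9.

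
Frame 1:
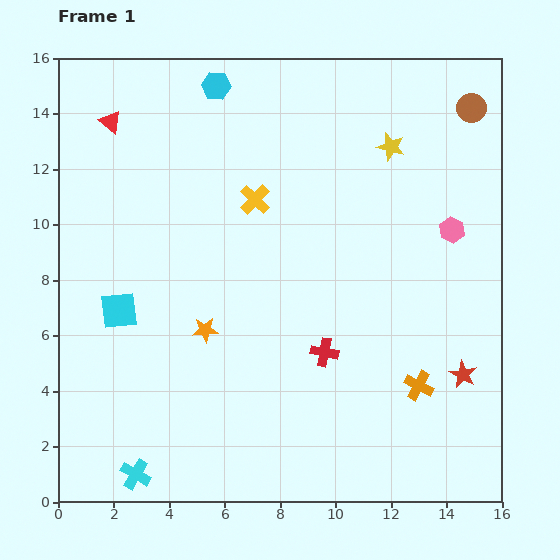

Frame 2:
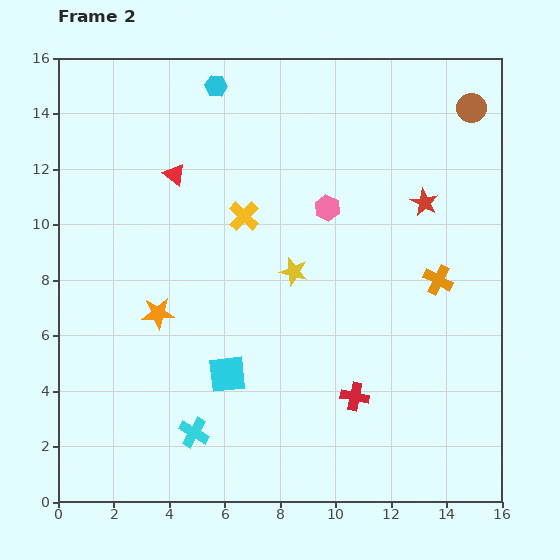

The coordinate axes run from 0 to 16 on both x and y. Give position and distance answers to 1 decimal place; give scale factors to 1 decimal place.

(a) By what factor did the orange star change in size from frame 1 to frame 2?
1.3×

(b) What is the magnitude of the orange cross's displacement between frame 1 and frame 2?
3.9

The orange cross moved from (13.0, 4.2) to (13.7, 8.0), a distance of √(0.7² + 3.8²) ≈ 3.9.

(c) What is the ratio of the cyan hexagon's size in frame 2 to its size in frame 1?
0.8×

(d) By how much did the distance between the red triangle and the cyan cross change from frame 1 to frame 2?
-3.4

Distance in frame 1: 12.7. Distance in frame 2: 9.3.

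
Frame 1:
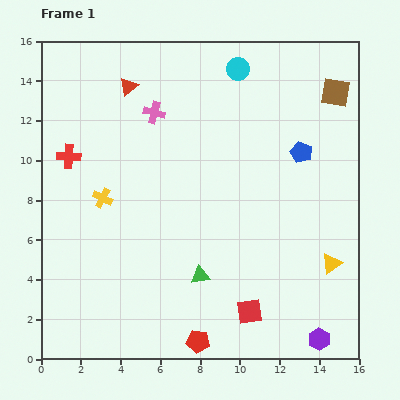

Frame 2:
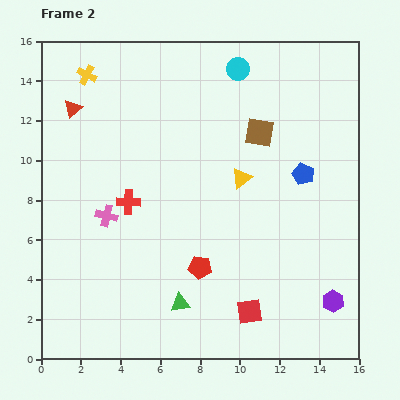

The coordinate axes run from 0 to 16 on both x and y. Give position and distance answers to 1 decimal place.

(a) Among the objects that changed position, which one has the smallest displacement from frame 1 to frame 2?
the blue pentagon

(moved 1.1)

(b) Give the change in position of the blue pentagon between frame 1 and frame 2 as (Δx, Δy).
(0.1, -1.1)

The blue pentagon was at (13.1, 10.4) in frame 1 and (13.2, 9.3) in frame 2.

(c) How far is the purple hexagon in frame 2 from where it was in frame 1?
2.0

The purple hexagon moved from (14.0, 1.0) to (14.7, 2.9), a distance of √(0.7² + 1.9²) ≈ 2.0.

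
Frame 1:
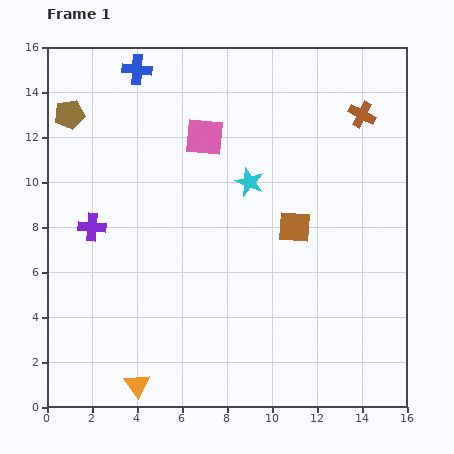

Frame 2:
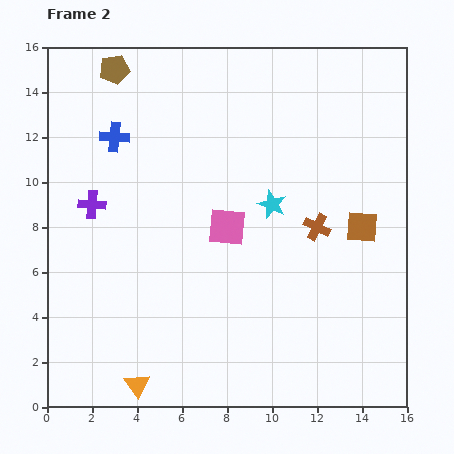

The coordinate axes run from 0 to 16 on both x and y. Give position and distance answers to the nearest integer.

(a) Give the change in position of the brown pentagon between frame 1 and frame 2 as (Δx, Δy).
(2, 2)

The brown pentagon was at (1, 13) in frame 1 and (3, 15) in frame 2.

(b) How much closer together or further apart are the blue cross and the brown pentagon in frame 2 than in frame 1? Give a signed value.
-1

Distance in frame 1: 4. Distance in frame 2: 3.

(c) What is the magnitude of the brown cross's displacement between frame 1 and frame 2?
5

The brown cross moved from (14, 13) to (12, 8), a distance of √(2² + 5²) ≈ 5.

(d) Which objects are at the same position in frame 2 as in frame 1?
the orange triangle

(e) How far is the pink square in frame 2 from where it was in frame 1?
4

The pink square moved from (7, 12) to (8, 8), a distance of √(1² + 4²) ≈ 4.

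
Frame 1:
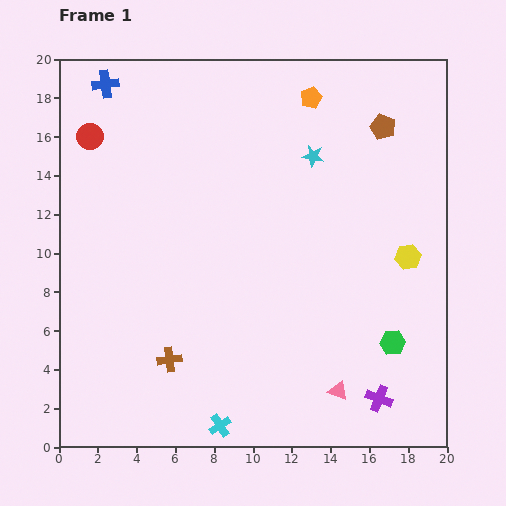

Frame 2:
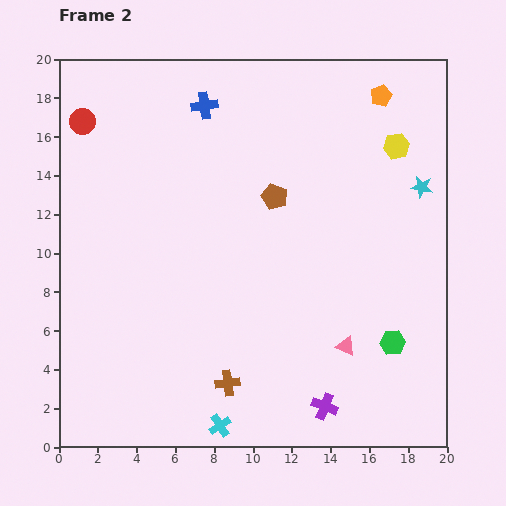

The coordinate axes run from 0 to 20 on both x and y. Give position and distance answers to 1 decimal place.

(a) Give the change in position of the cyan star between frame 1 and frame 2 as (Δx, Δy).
(5.6, -1.6)

The cyan star was at (13.1, 15.0) in frame 1 and (18.7, 13.4) in frame 2.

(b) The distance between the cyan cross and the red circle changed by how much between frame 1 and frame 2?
+0.9

Distance in frame 1: 16.3. Distance in frame 2: 17.2.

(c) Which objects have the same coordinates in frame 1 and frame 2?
the green hexagon, the cyan cross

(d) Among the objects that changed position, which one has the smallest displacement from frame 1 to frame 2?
the red circle

(moved 0.9)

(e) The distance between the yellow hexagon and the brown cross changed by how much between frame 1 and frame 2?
+1.6

Distance in frame 1: 13.4. Distance in frame 2: 15.0.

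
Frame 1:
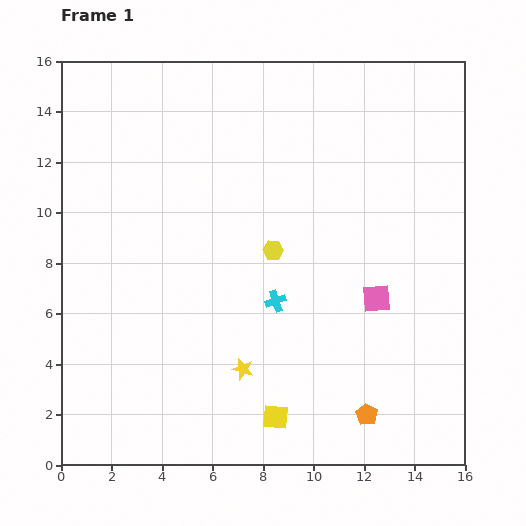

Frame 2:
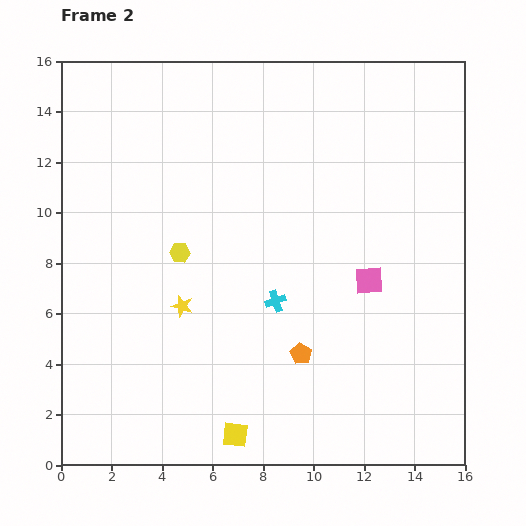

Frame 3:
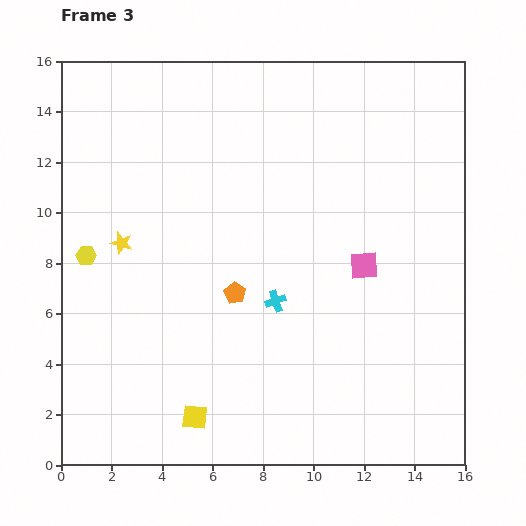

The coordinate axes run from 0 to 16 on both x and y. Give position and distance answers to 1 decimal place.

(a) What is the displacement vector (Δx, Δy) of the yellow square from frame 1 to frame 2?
(-1.6, -0.7)

The yellow square was at (8.5, 1.9) in frame 1 and (6.9, 1.2) in frame 2.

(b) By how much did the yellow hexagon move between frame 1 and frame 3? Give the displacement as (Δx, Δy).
(-7.4, -0.2)

The yellow hexagon was at (8.4, 8.5) in frame 1 and (1.0, 8.3) in frame 3.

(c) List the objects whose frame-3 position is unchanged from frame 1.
the cyan cross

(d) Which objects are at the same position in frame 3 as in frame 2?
the cyan cross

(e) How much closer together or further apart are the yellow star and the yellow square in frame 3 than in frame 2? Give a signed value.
+2.0

Distance in frame 2: 5.5. Distance in frame 3: 7.5.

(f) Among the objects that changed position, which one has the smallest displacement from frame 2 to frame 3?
the pink square

(moved 0.6)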